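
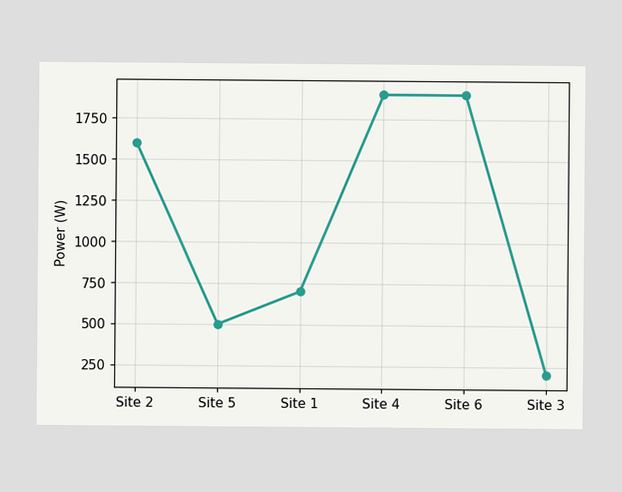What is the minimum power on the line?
The lowest point is at Site 3, and reading across to the y-axis gives 200W.

200W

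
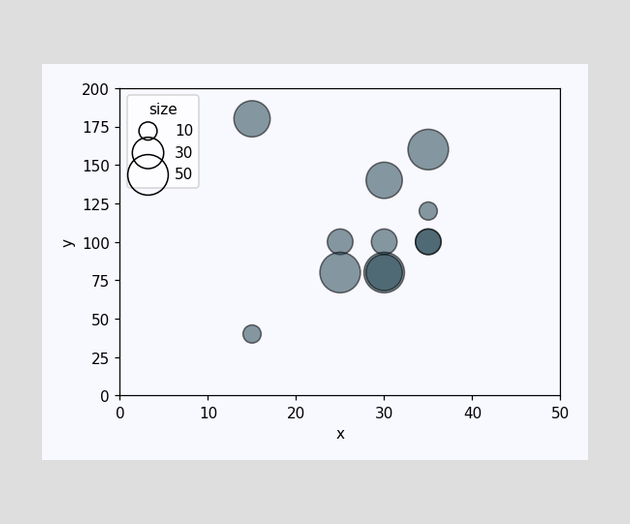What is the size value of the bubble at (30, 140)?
Matching the bubble at (30, 140) against the size legend gives 40.

40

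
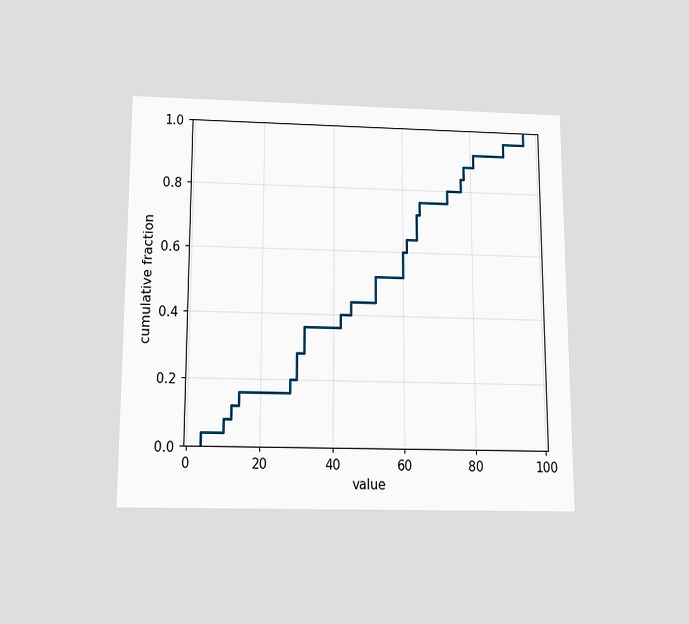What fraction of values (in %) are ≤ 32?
The chart is viewed slightly from below. At x=32 the ECDF step is at 36%.

36%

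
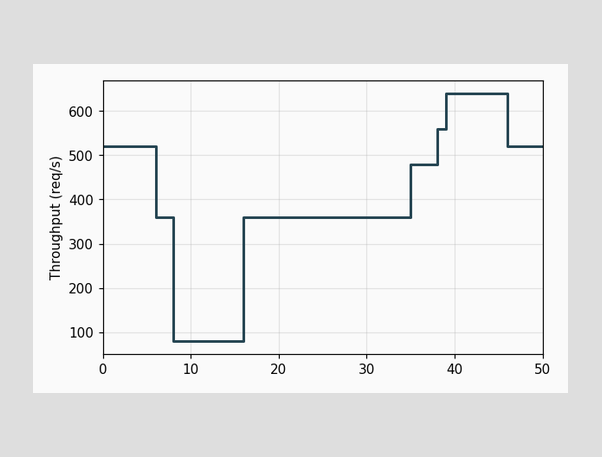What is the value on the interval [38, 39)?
On [38, 39) the step sits at 560req/s.

560req/s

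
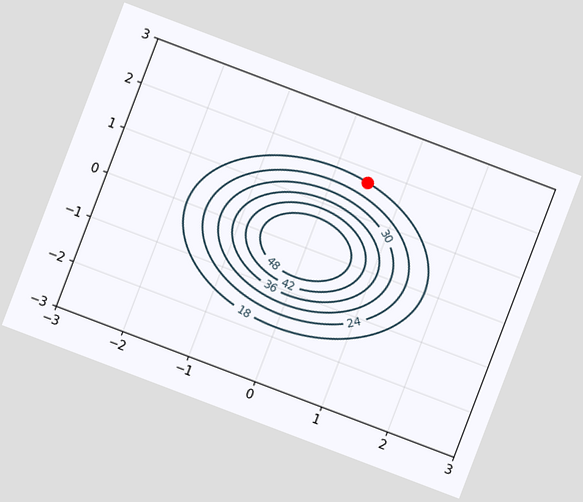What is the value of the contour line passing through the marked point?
18

The chart is tilted about 21° clockwise. The marked point sits on the contour labelled 18.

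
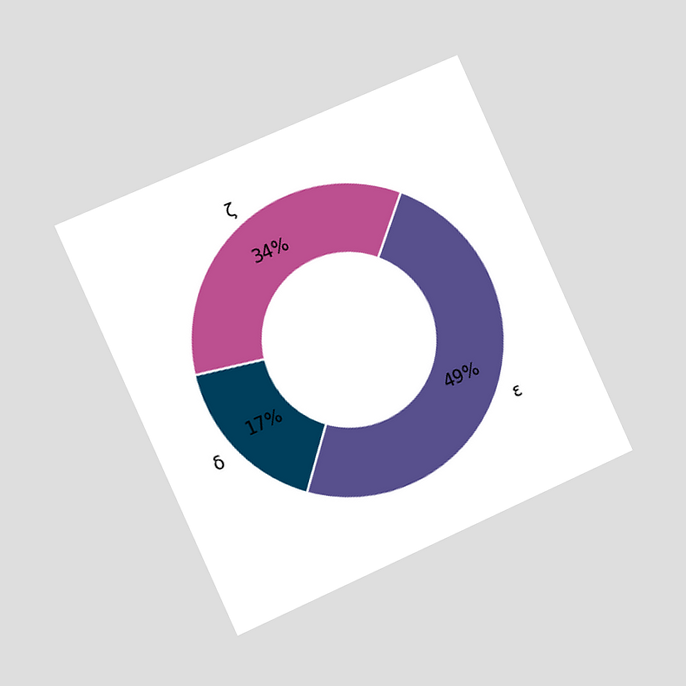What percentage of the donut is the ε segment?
49%

The chart is tilted about 24° counter-clockwise and viewed slightly from the left. The ε segment takes up 49% of the ring.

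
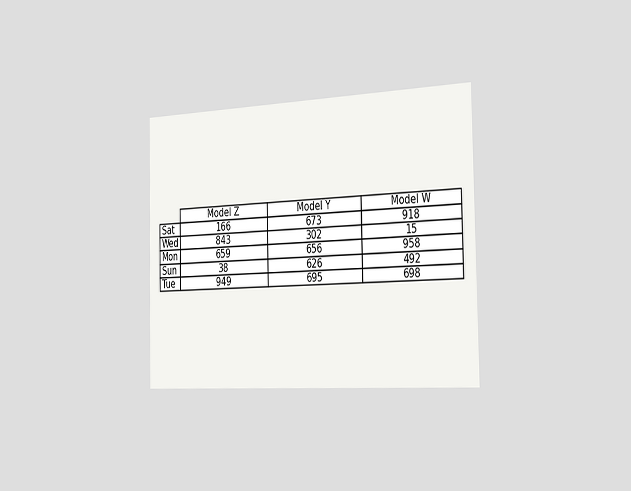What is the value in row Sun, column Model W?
The chart is viewed slightly from the right. The (Sun, Model W) cell reads 492.

492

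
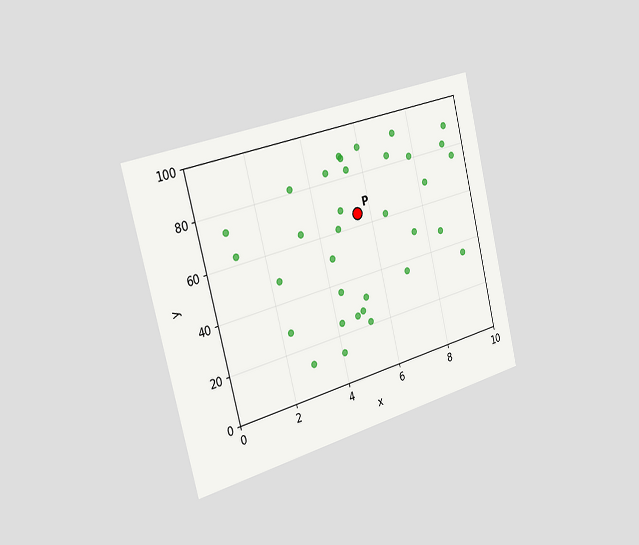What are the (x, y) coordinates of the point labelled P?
The chart is tilted about 14° counter-clockwise and viewed slightly from the left. Following the gridlines from P to each axis, P sits at (5.5, 65).

(5.5, 65)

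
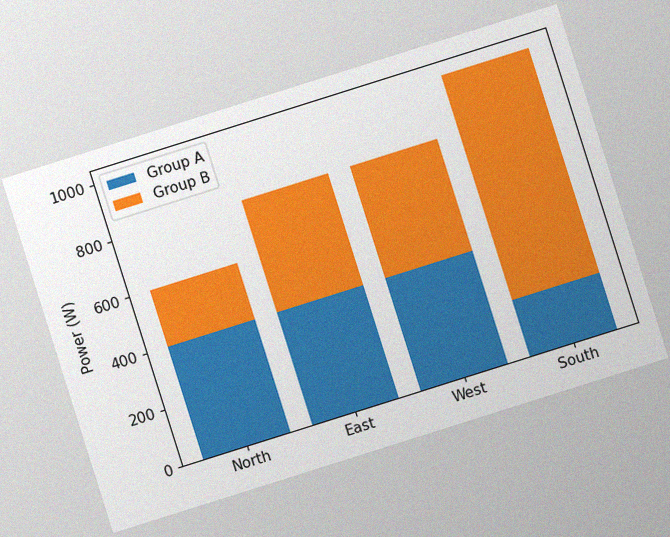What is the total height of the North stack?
The chart is tilted about 18° counter-clockwise, with some photo noise. The North stack's top reaches 600W on the y-axis.

600W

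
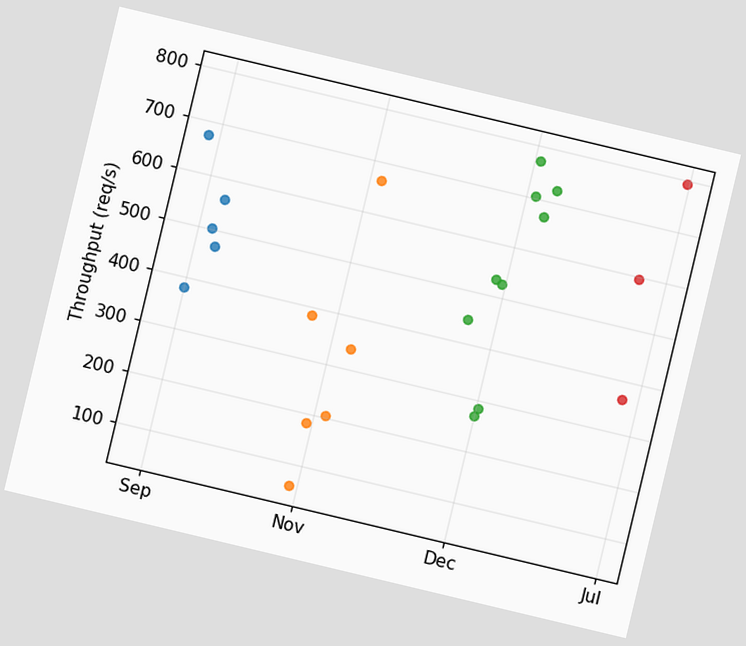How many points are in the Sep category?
The chart is tilted about 13° clockwise. Counting the markers in the Sep column gives 5.

5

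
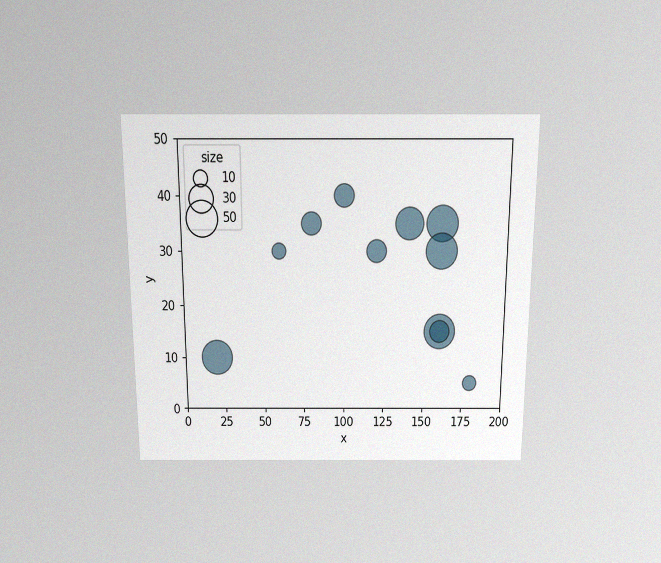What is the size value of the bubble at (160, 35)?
The chart is viewed slightly from above, with some photo noise. Matching the bubble at (160, 35) against the size legend gives 50.

50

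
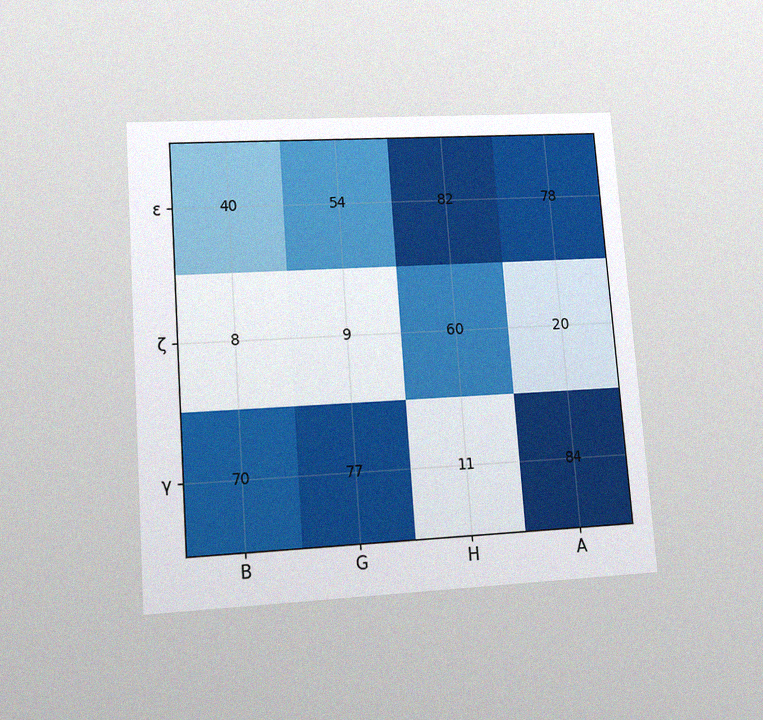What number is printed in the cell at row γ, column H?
The chart is tilted about 4° counter-clockwise and viewed at a slight angle, with some photo noise. The (γ, H) cell reads 11.

11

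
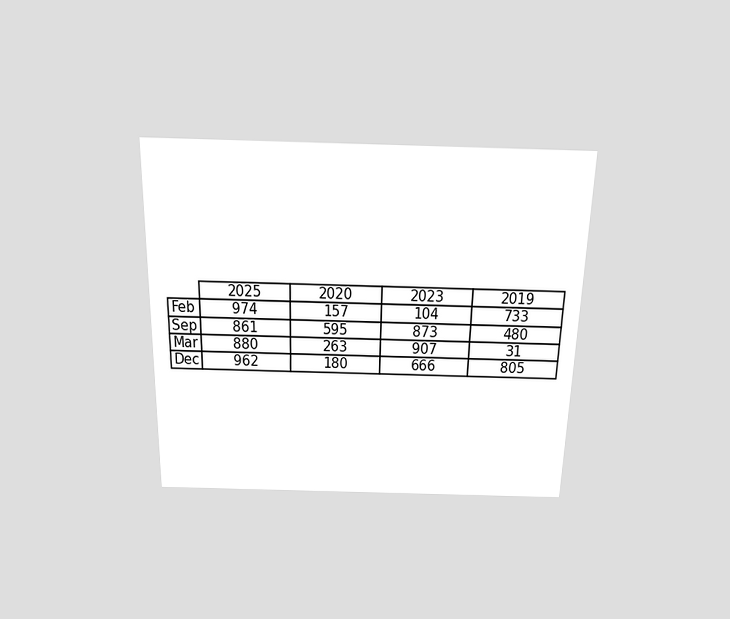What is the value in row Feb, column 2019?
The chart is viewed slightly from above. The (Feb, 2019) cell reads 733.

733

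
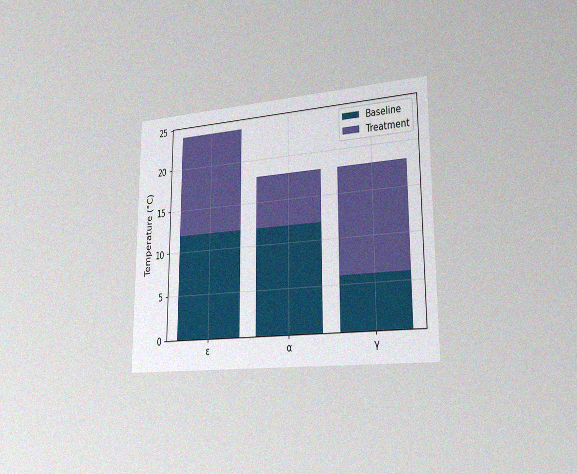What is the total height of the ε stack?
24°C

The chart is viewed slightly from the right, with some photo noise. The ε stack's top reaches 24°C on the y-axis.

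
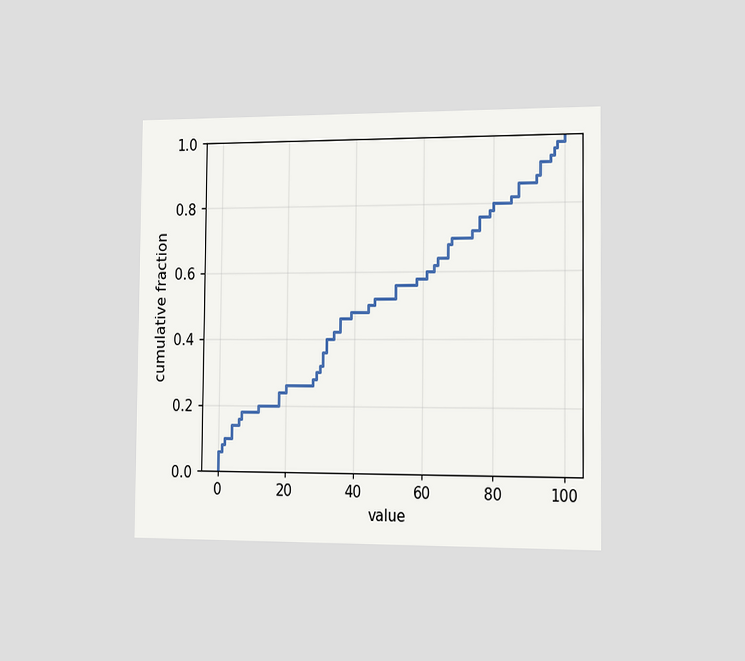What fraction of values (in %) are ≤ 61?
The chart is viewed slightly from the right. At x=61 the ECDF step is at 60%.

60%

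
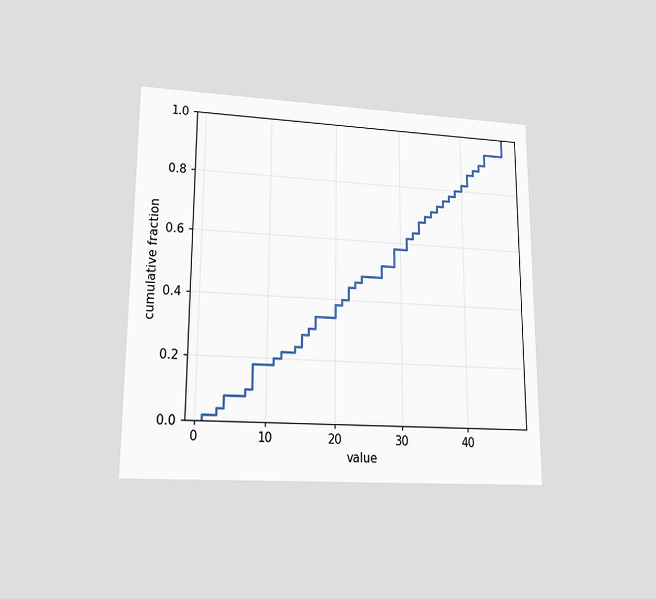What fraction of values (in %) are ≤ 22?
The chart is viewed at a slight angle. At x=22 the ECDF step is at 44%.

44%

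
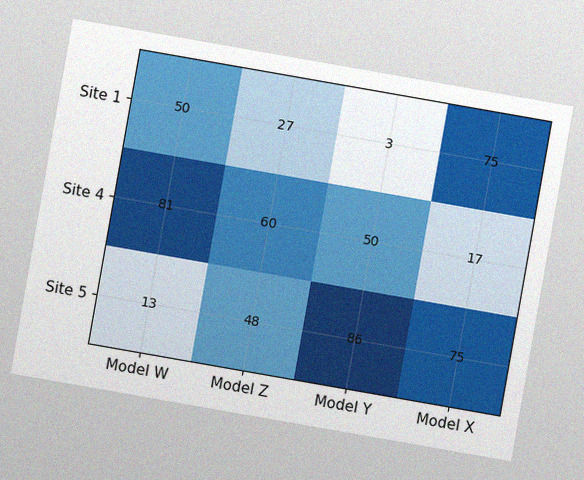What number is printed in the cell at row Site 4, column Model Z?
The chart is tilted about 10° clockwise, with some photo noise. The (Site 4, Model Z) cell reads 60.

60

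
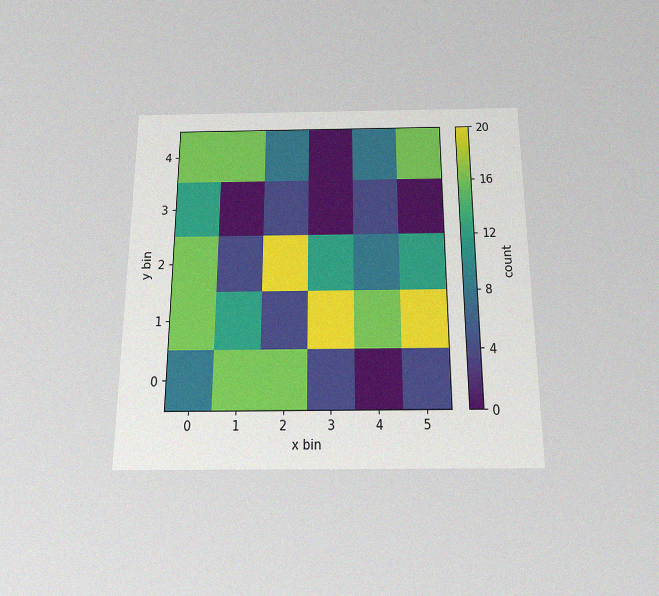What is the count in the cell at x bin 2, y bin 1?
4

The chart is viewed slightly from below, with some photo noise. Matching the cell (2, 1) against the colorbar gives 4.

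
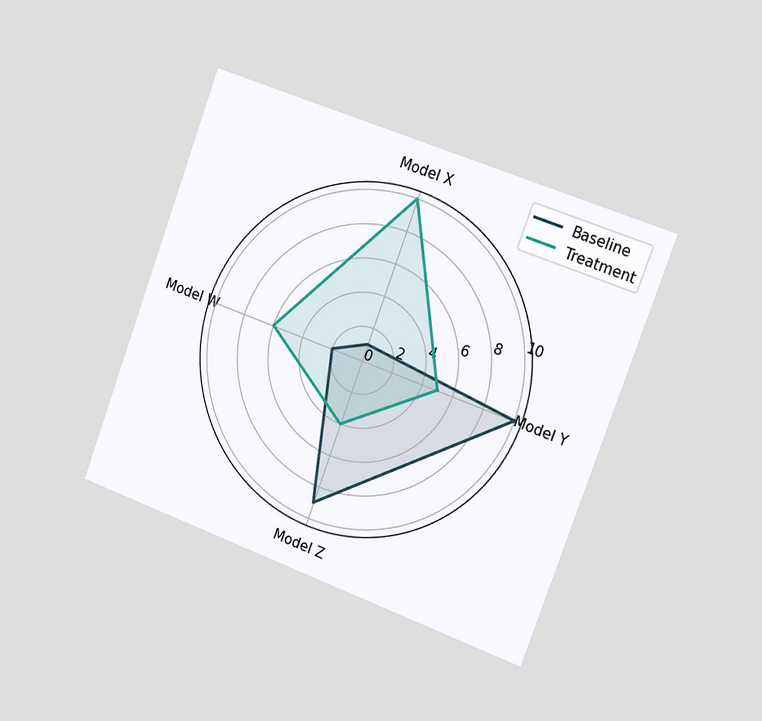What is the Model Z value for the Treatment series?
The chart is tilted about 20° clockwise and viewed slightly from the right. On the Model Z axis, Treatment reaches 4.

4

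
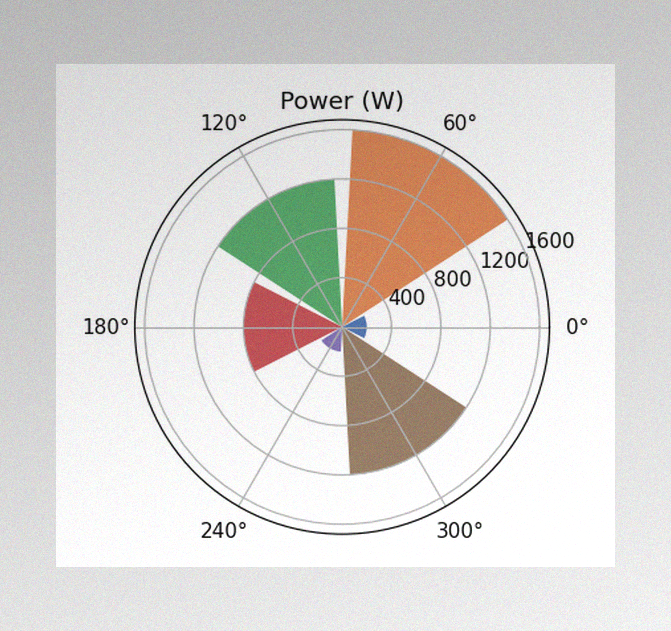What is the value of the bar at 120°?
The image has some photo noise and uneven lighting. The bar at 120° reaches 1200W on the radial axis.

1200W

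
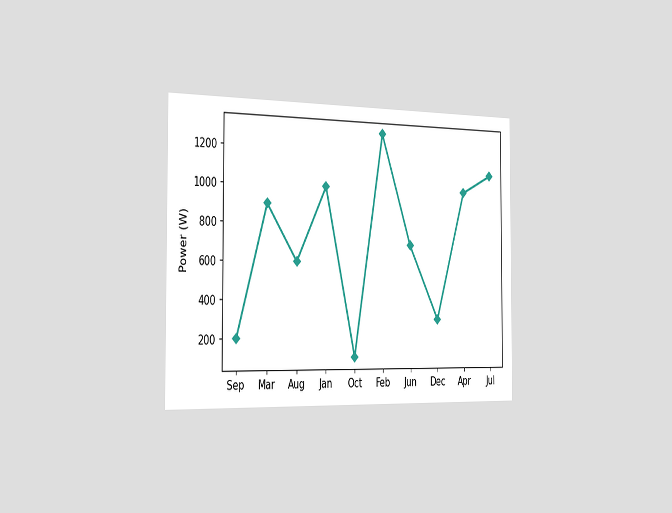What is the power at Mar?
The chart is viewed slightly from the left. At Mar, the line is at 900W.

900W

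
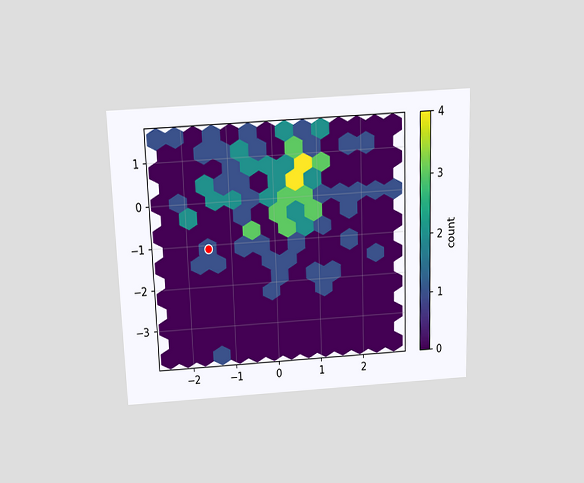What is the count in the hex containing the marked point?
1

The chart is viewed slightly from above. The marked hex reads 1 on the colorbar.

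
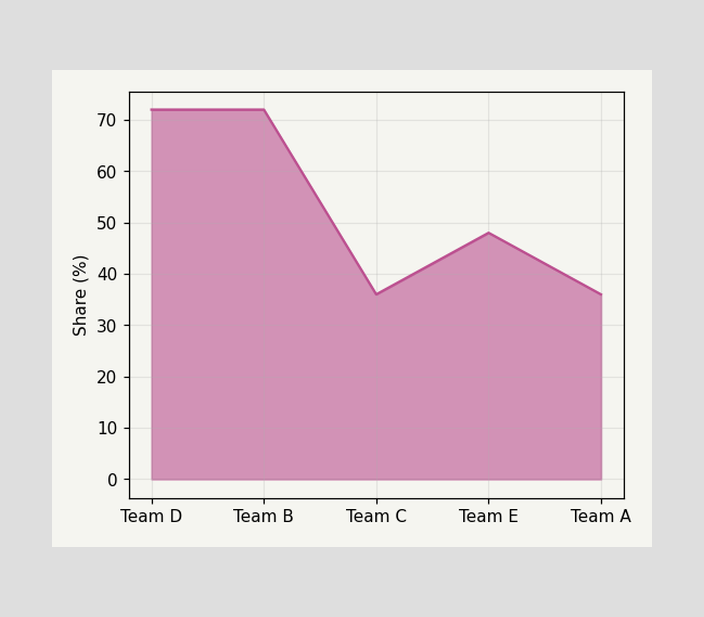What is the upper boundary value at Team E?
48%

At Team E the upper boundary is at 48%.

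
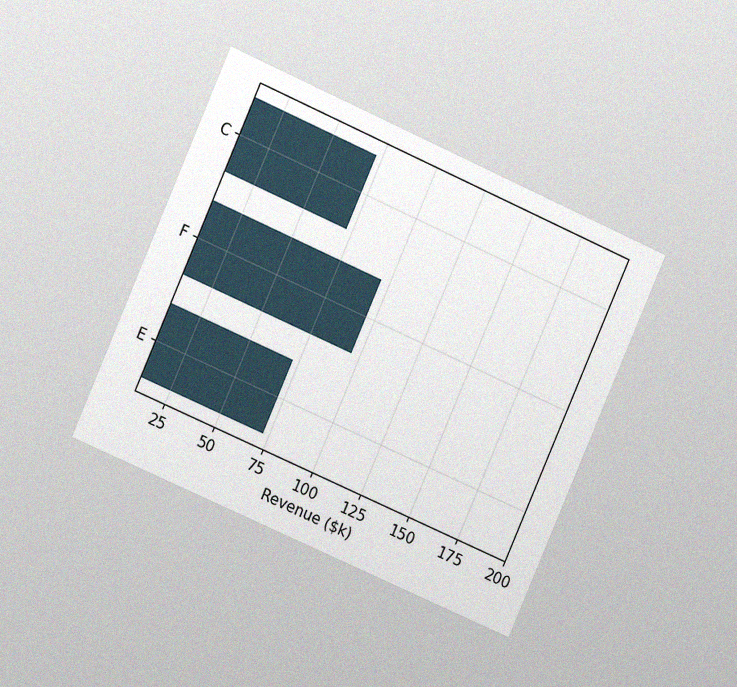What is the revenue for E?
$72k

The chart is tilted about 24° clockwise and viewed at a slight angle, with some photo noise. Reading along the chart's x-axis, the E bar reaches $72k.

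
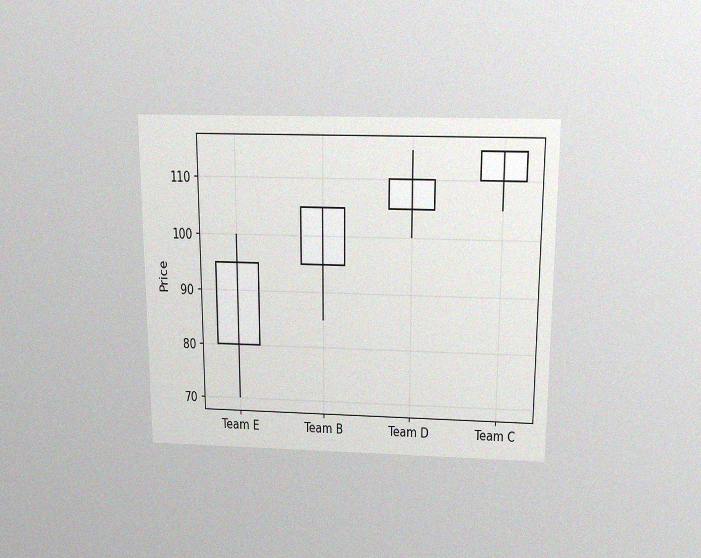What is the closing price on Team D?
110

The chart is viewed slightly from above, with some photo noise. The Team D candle closes at 110.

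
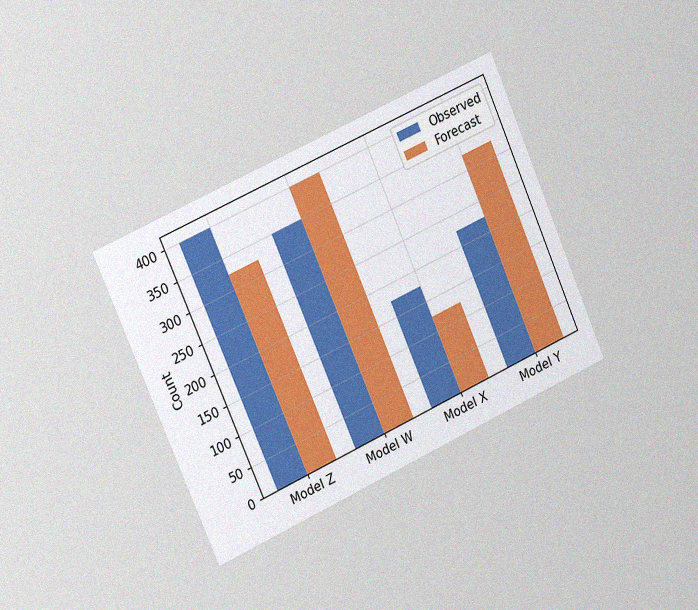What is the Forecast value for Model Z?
The chart is tilted about 24° counter-clockwise and viewed slightly from the left, with some photo noise. The Forecast bar at Model Z reaches 325 on the y-axis.

325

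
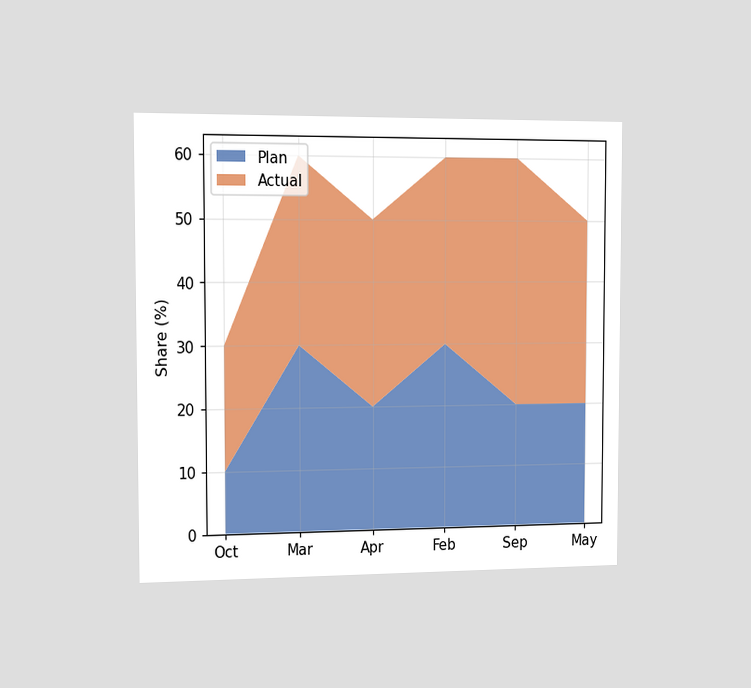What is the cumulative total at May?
The chart is viewed slightly from the left. The stacked total at May reaches 50%.

50%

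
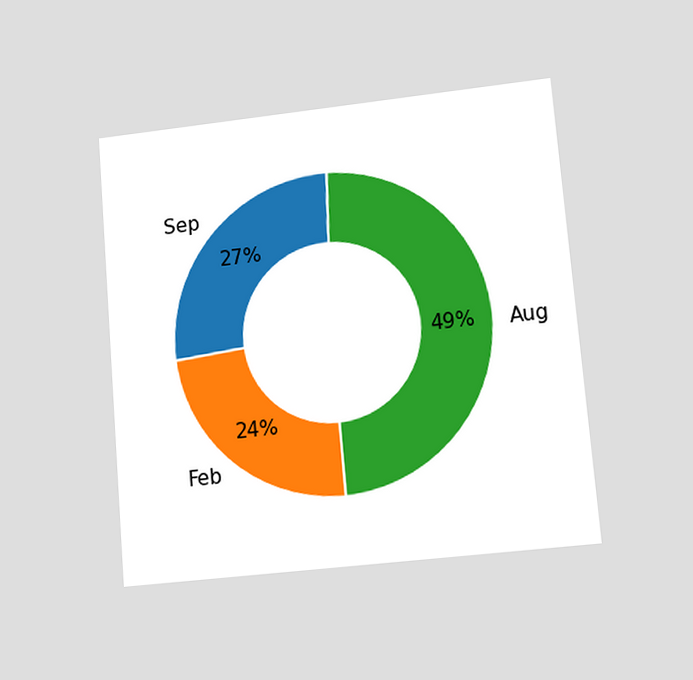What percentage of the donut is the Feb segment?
24%

The chart is tilted about 5° counter-clockwise and viewed at a slight angle. The Feb segment takes up 24% of the ring.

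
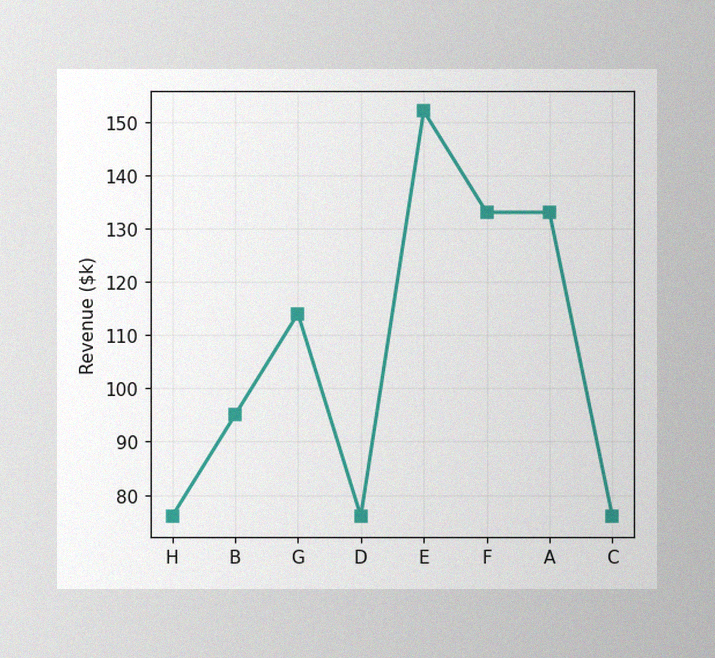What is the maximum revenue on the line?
$152k

The image has some photo noise and uneven lighting. The highest point is at E, and reading across to the y-axis gives $152k.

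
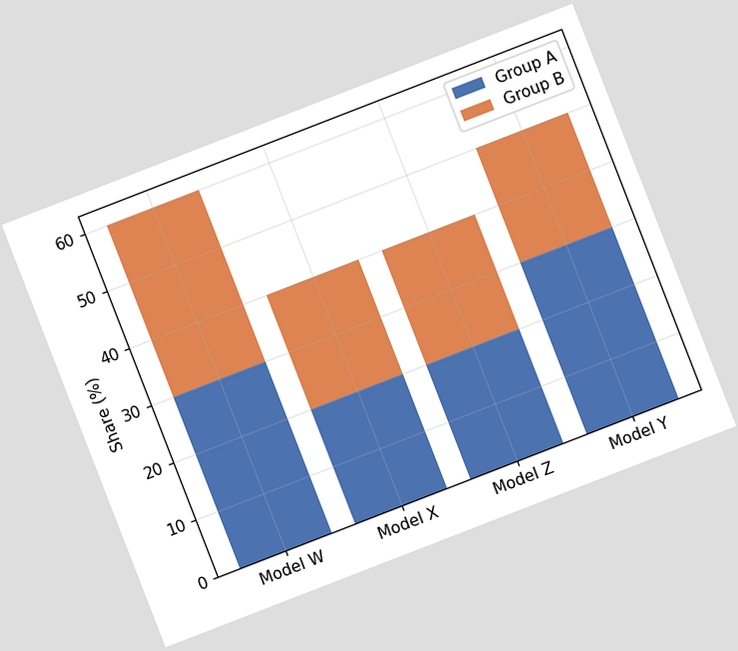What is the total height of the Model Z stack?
40%

The chart is tilted about 21° counter-clockwise. The Model Z stack's top reaches 40% on the y-axis.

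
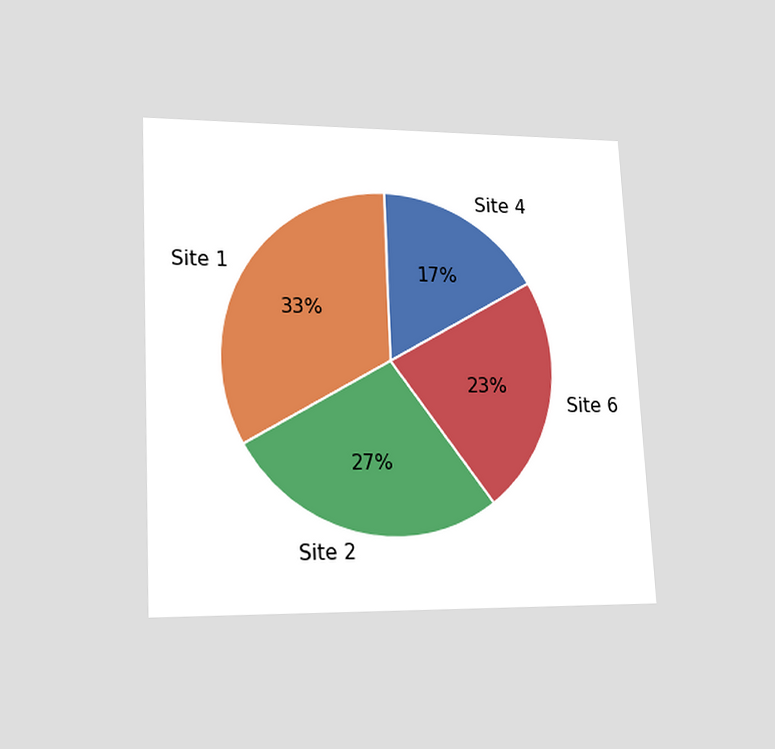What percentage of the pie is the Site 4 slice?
17%

The chart is tilted about 3° counter-clockwise and viewed at a slight angle. The Site 4 slice takes up 17% of the pie.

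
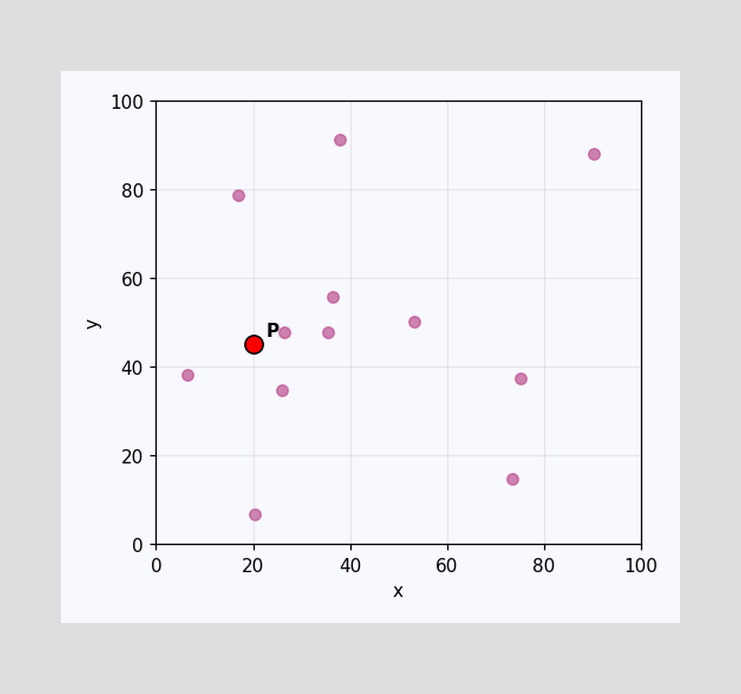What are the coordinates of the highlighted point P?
(20, 45)

Following the gridlines from P to each axis, P sits at (20, 45).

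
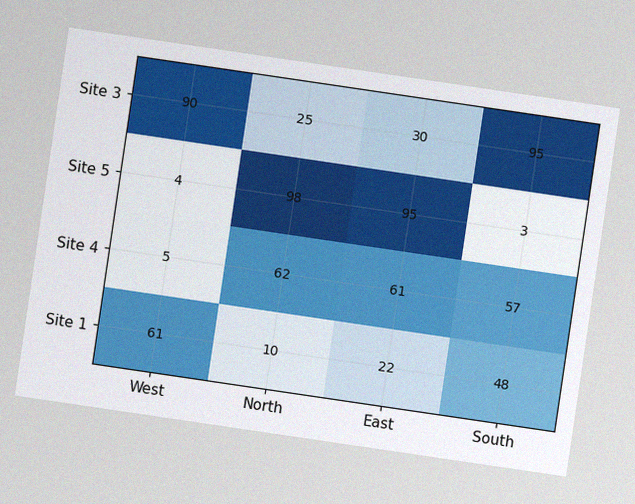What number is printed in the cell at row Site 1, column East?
The chart is tilted about 8° clockwise, with some photo noise. The (Site 1, East) cell reads 22.

22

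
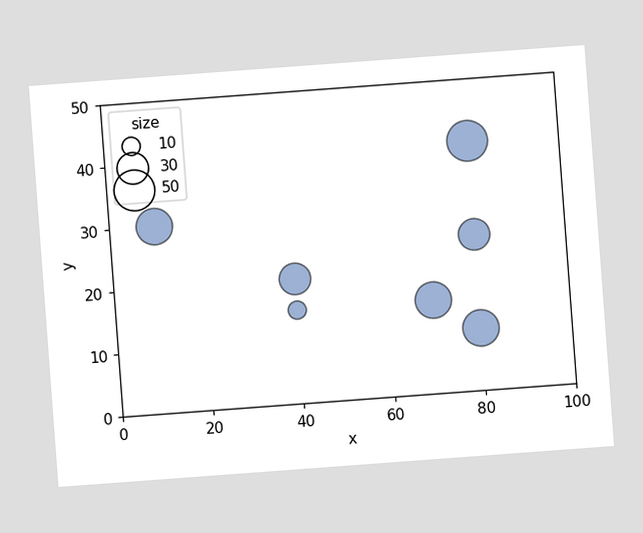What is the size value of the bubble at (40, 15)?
The chart is tilted about 4° counter-clockwise. Matching the bubble at (40, 15) against the size legend gives 10.

10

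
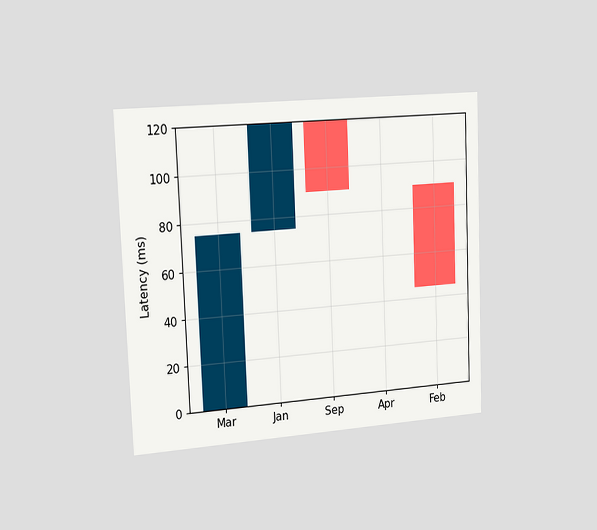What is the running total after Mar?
75ms

The chart is tilted about 2° counter-clockwise and viewed slightly from the left. After Mar the running total reaches 75ms.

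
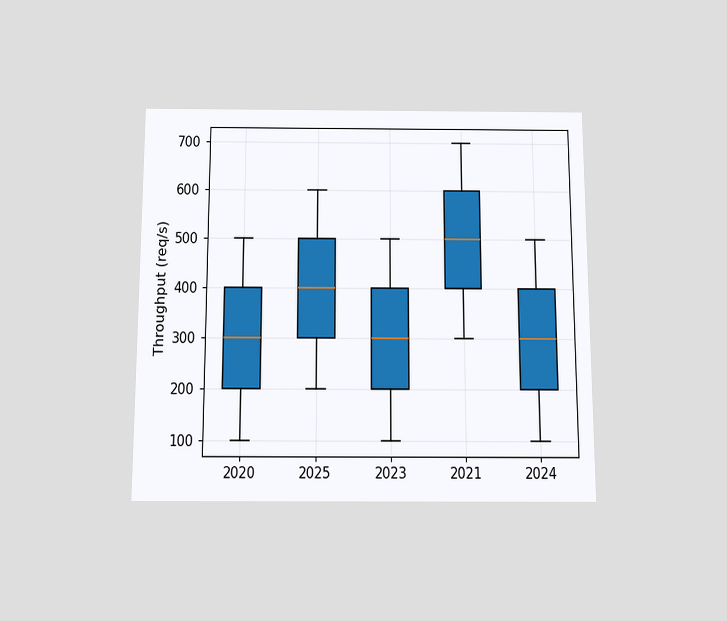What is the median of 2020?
300req/s

The chart is viewed slightly from below. The median line in the 2020 box sits at 300req/s.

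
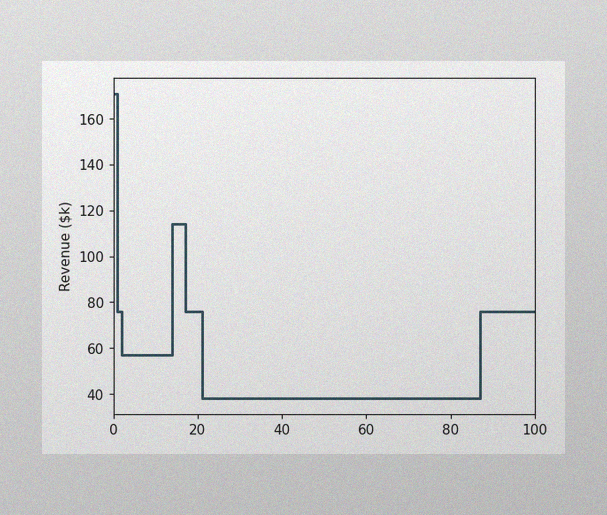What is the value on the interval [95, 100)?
The image has some photo noise and uneven lighting. On [95, 100) the step sits at $76k.

$76k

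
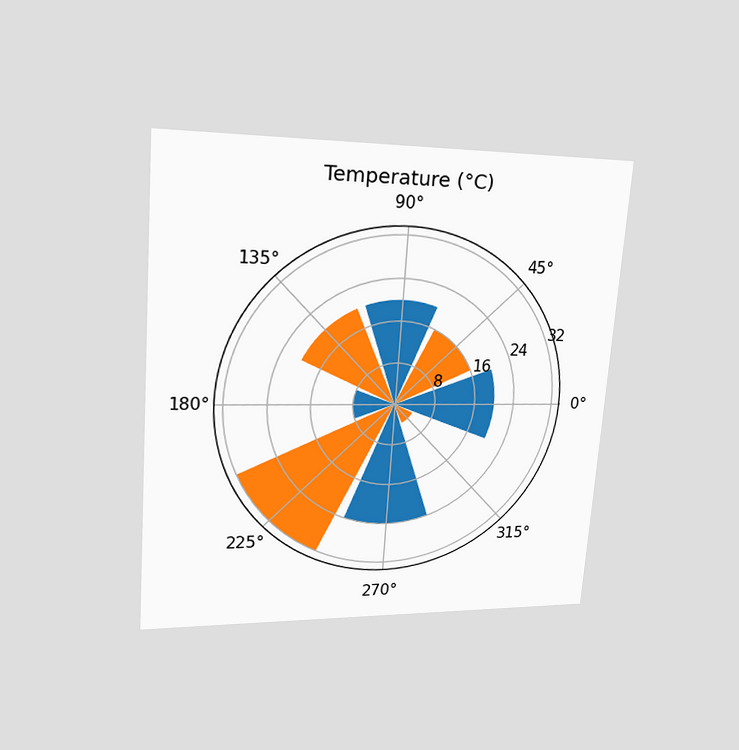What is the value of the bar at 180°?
The chart is tilted about 4° clockwise and viewed at a slight angle. The bar at 180° reaches 8°C on the radial axis.

8°C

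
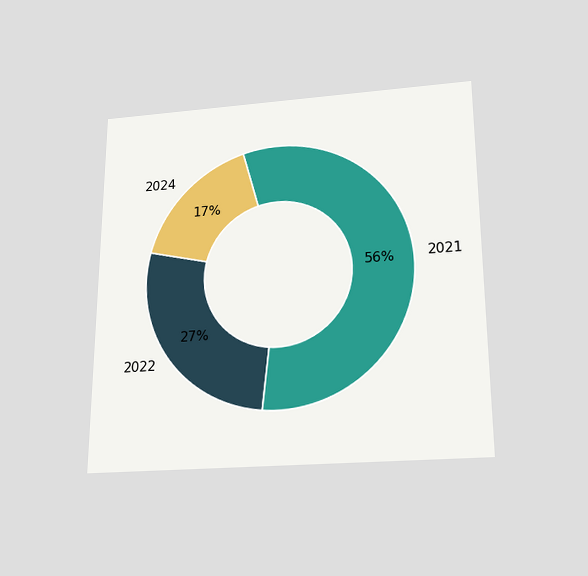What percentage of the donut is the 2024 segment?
The chart is viewed slightly from below. The 2024 segment takes up 17% of the ring.

17%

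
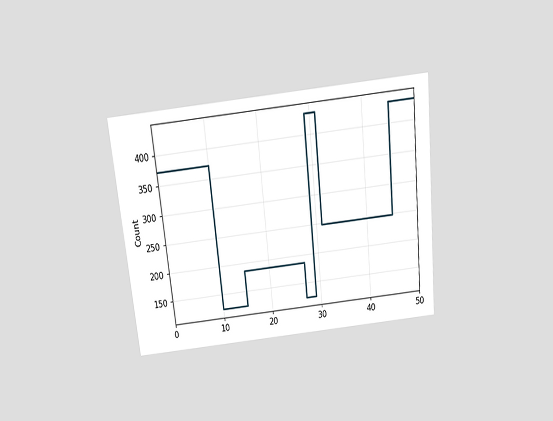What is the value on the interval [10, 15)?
The chart is tilted about 6° counter-clockwise and viewed slightly from above. On [10, 15) the step sits at 124.

124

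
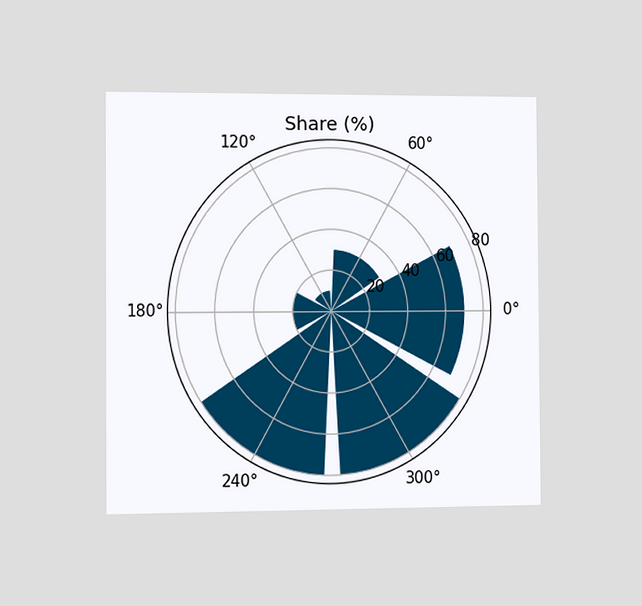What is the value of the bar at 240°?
80%

The chart is viewed slightly from the left. The bar at 240° reaches 80% on the radial axis.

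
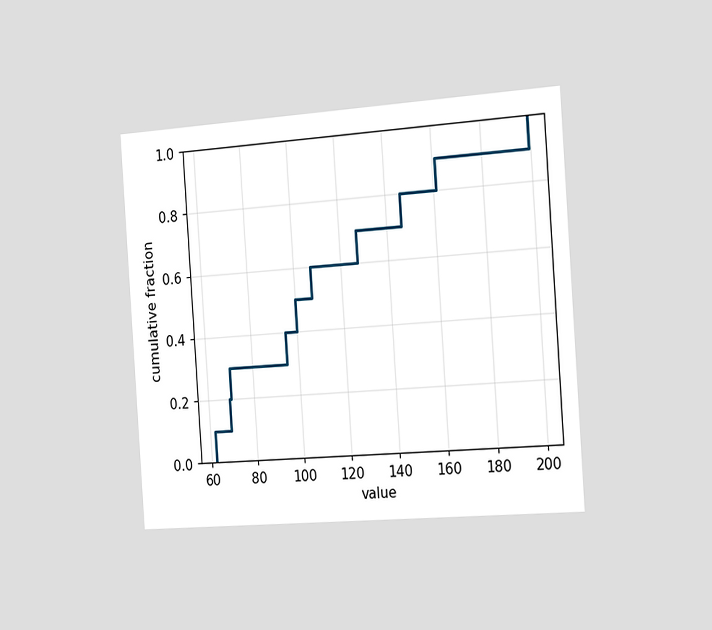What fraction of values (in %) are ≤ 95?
The chart is tilted about 4° counter-clockwise and viewed slightly from the right. At x=95 the ECDF step is at 40%.

40%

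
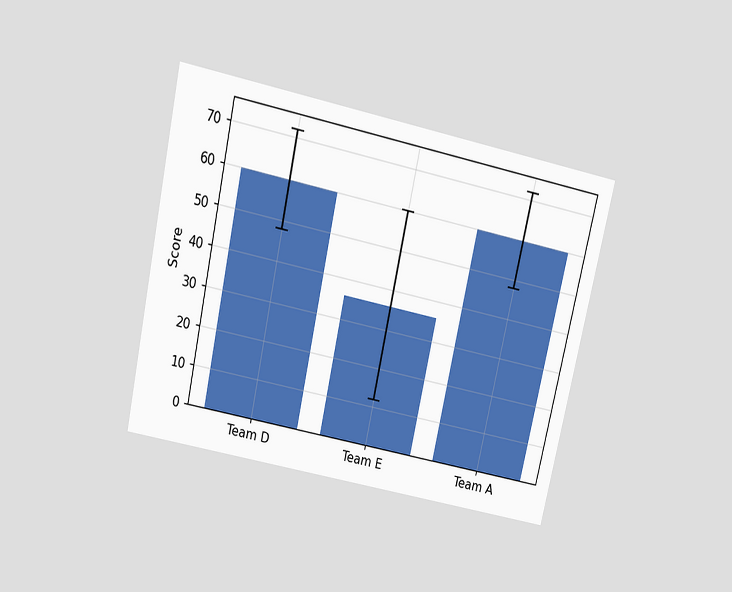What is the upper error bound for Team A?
72

The chart is tilted about 12° clockwise and viewed slightly from above. The Team A bar's upper whisker reaches 72.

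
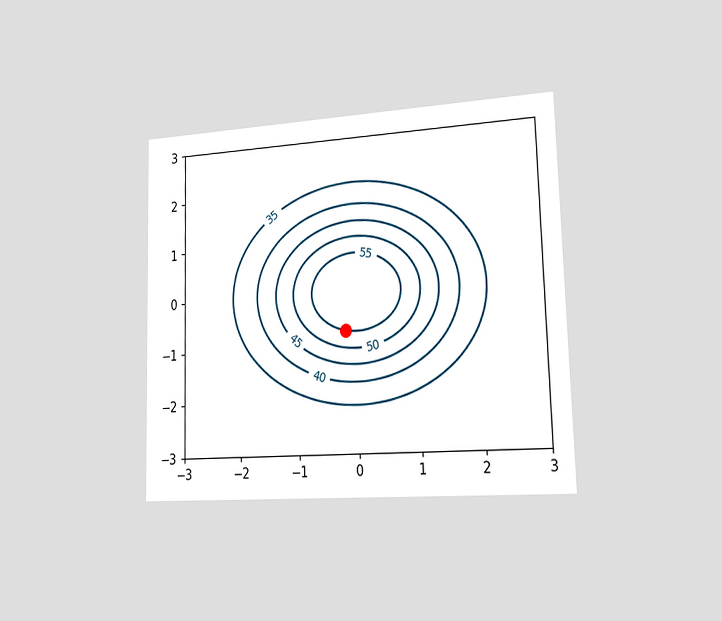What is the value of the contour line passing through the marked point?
The chart is viewed slightly from the right. The marked point sits on the contour labelled 55.

55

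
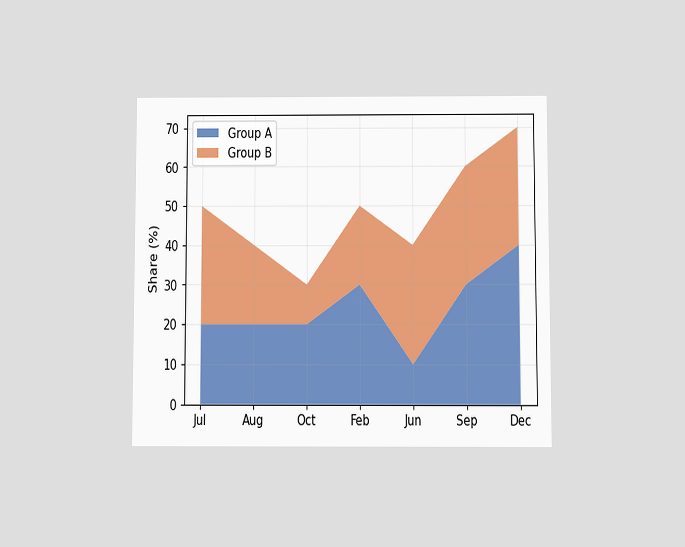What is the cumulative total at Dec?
The chart is viewed at a slight angle. The stacked total at Dec reaches 70%.

70%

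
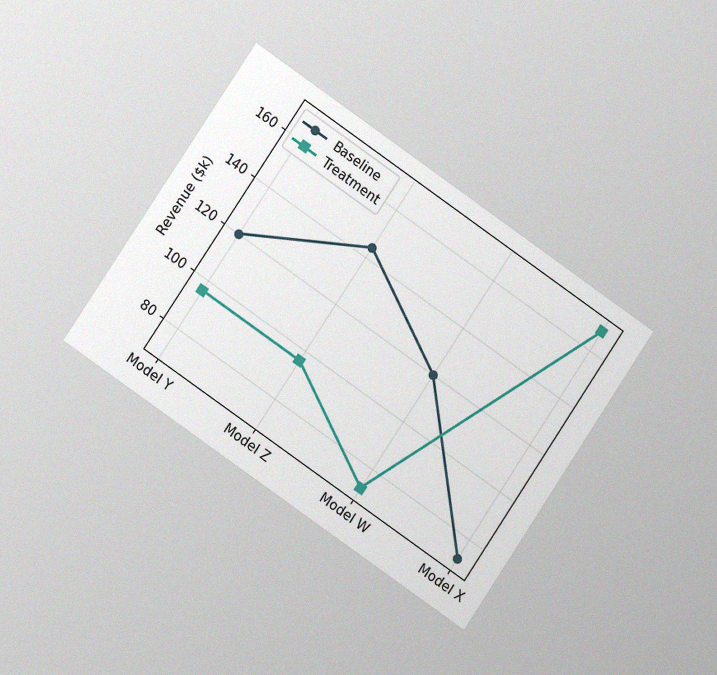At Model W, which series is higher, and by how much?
Baseline, by $48k

The chart is tilted about 34° clockwise and viewed at a slight angle, with some photo noise. At Model W, Baseline sits above the other line by $48k.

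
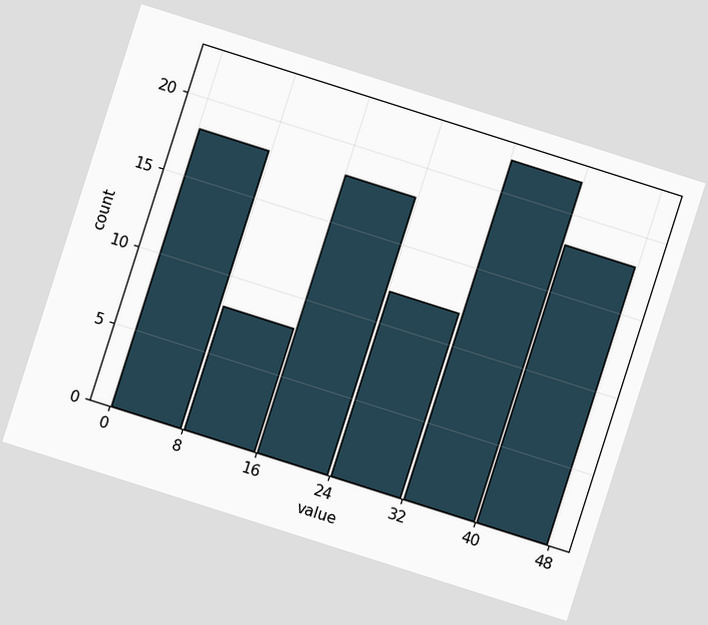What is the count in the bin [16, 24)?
18

The chart is tilted about 18° clockwise. The [16, 24) bin has height 18.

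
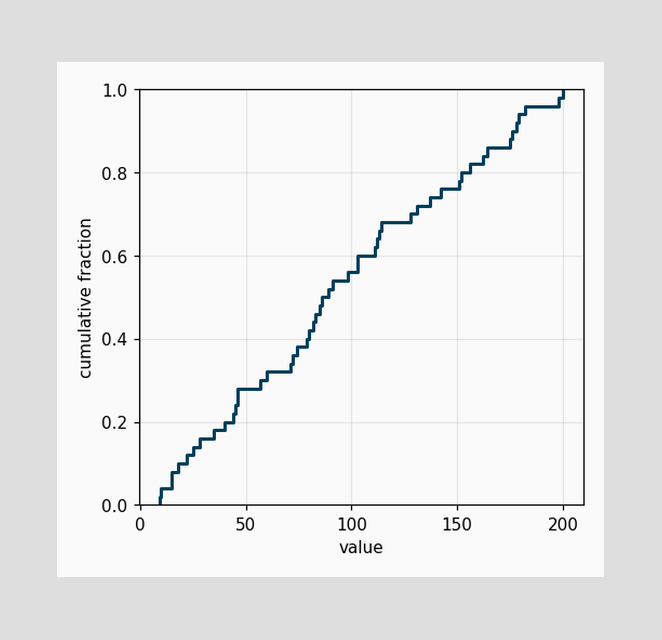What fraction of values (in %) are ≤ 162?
At x=162 the ECDF step is at 84%.

84%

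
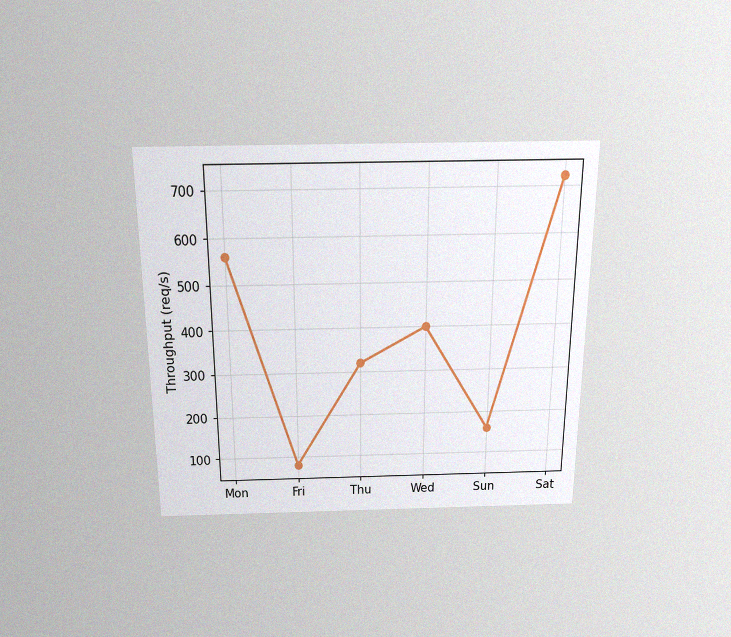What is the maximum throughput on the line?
720req/s

The chart is viewed slightly from above, with some photo noise. The highest point is at Sat, and reading across to the y-axis gives 720req/s.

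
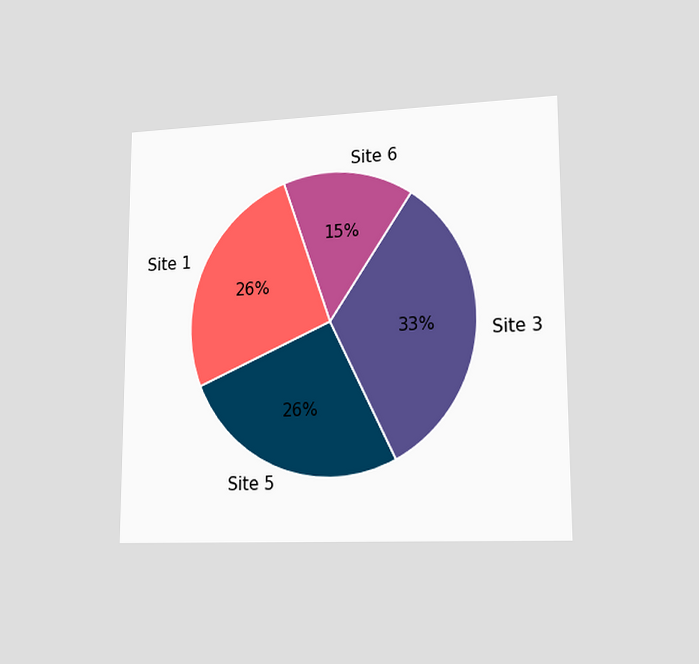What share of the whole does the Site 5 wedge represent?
26%

The chart is viewed slightly from the right. The Site 5 slice takes up 26% of the pie.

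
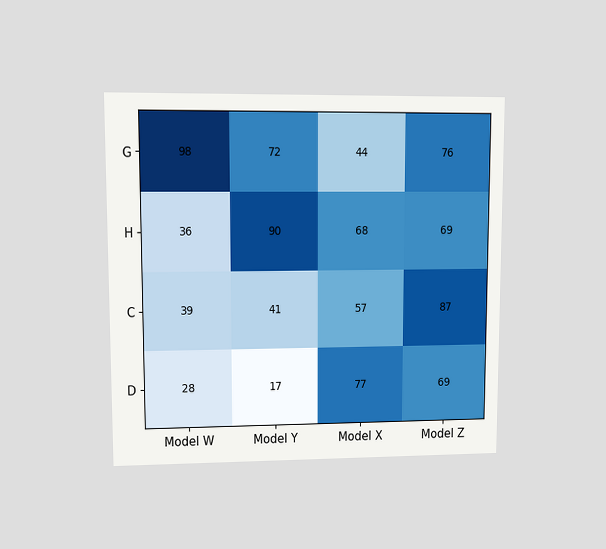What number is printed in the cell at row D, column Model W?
28

The chart is viewed at a slight angle. The (D, Model W) cell reads 28.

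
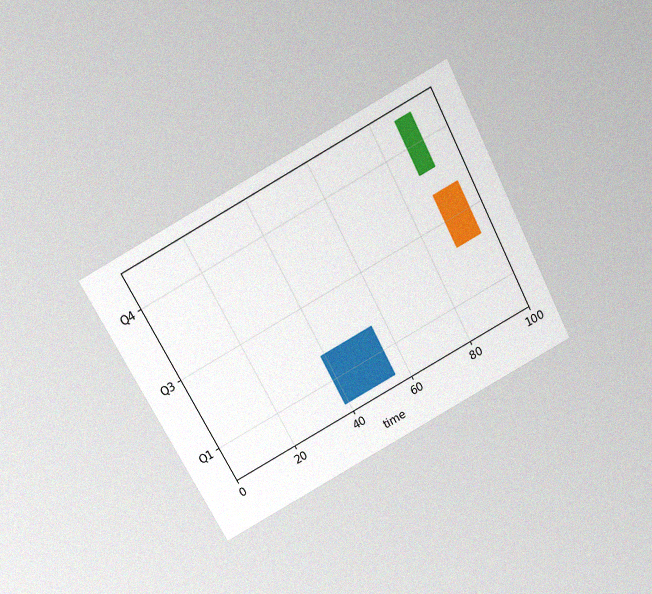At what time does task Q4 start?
87

The chart is tilted about 28° counter-clockwise and viewed slightly from above, with some photo noise. The Q4 bar begins at t=87.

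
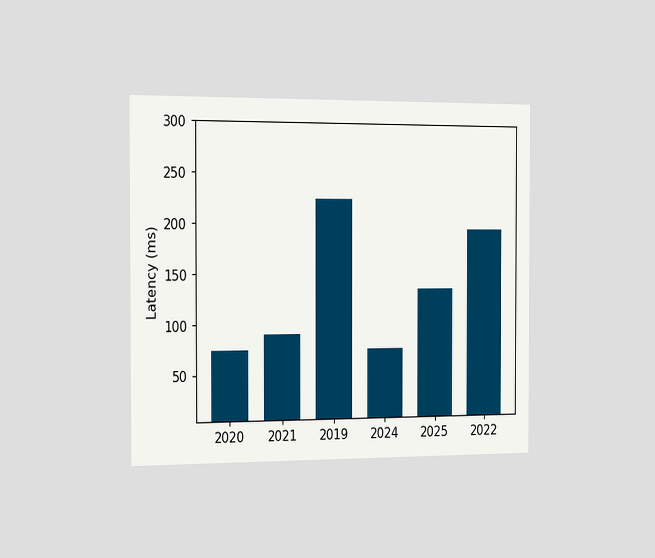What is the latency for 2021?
The chart is viewed slightly from the left. Reading along the chart's y-axis, the 2021 bar reaches 90ms.

90ms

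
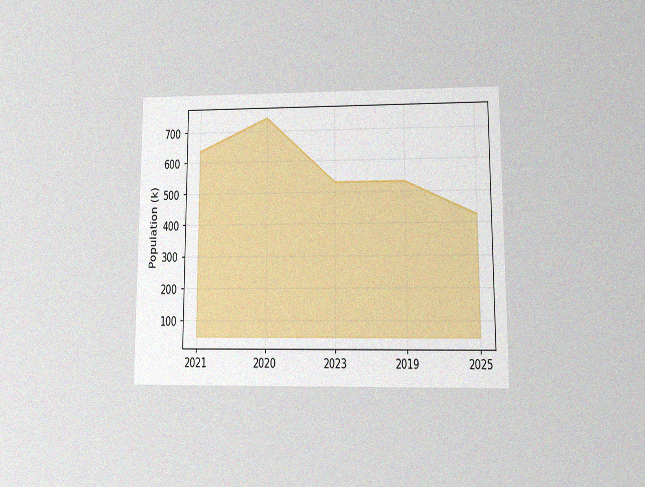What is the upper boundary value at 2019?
The chart is viewed at a slight angle, with some photo noise. At 2019 the upper boundary is at 530k.

530k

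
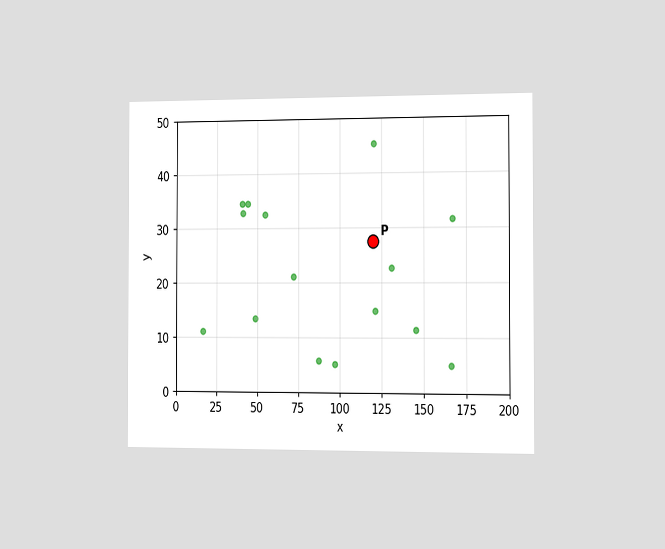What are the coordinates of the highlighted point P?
The chart is viewed slightly from the right. Following the gridlines from P to each axis, P sits at (120, 27.5).

(120, 27.5)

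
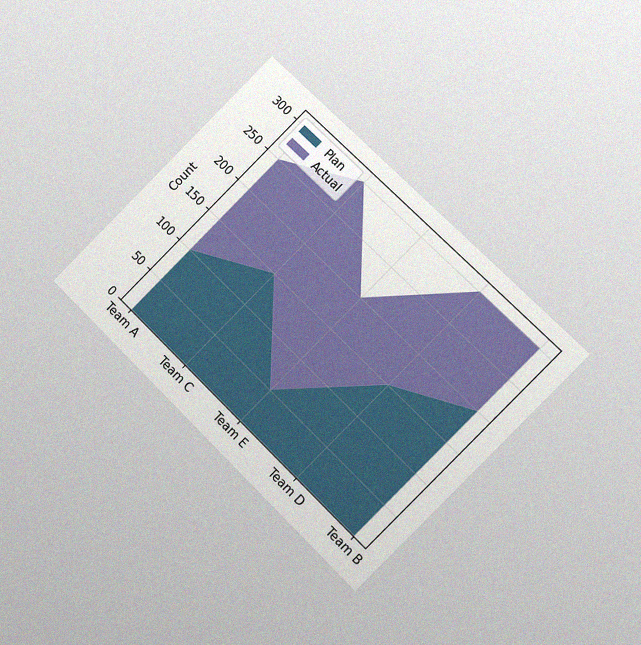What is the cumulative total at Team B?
300

The chart is tilted about 45° clockwise and viewed slightly from the right, with some photo noise. The stacked total at Team B reaches 300.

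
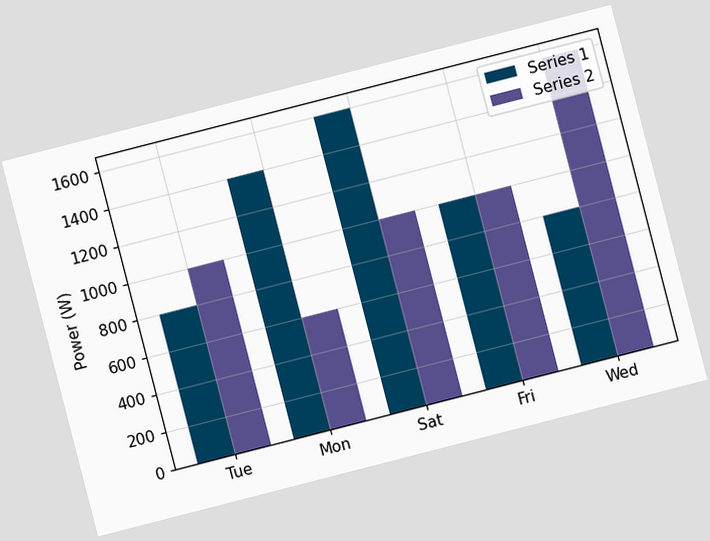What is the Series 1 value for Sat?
The chart is tilted about 14° counter-clockwise. The Series 1 bar at Sat reaches 1600W on the y-axis.

1600W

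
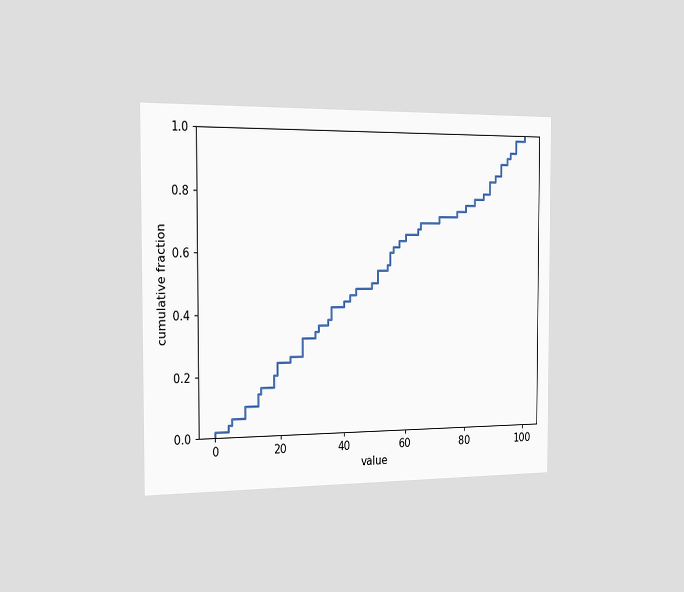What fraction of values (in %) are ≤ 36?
42%

The chart is viewed slightly from the left. At x=36 the ECDF step is at 42%.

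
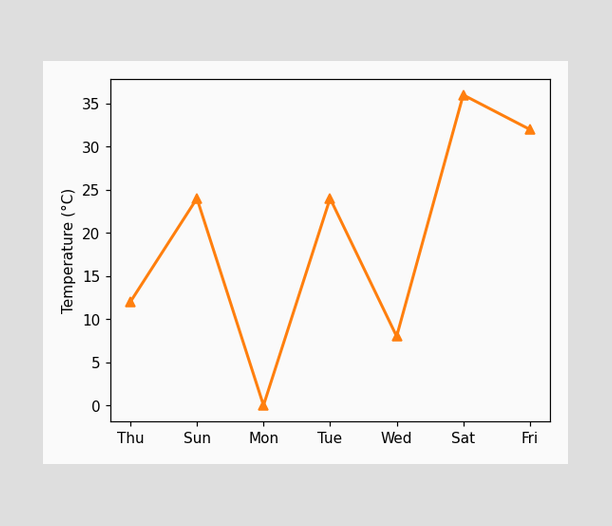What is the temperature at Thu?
At Thu, the line is at 12°C.

12°C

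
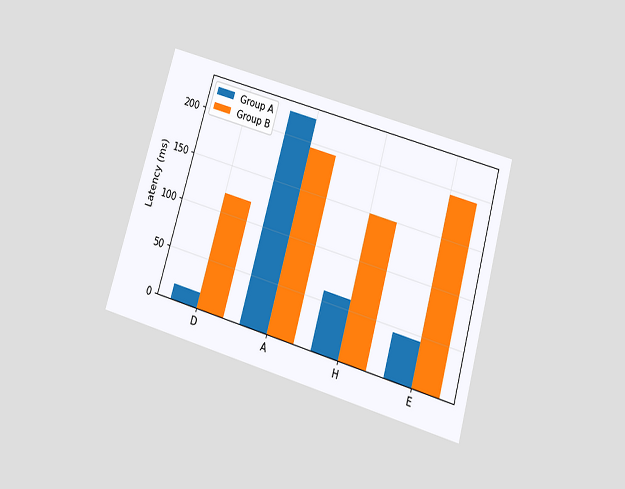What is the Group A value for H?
60ms

The chart is tilted about 16° clockwise and viewed slightly from below. The Group A bar at H reaches 60ms on the y-axis.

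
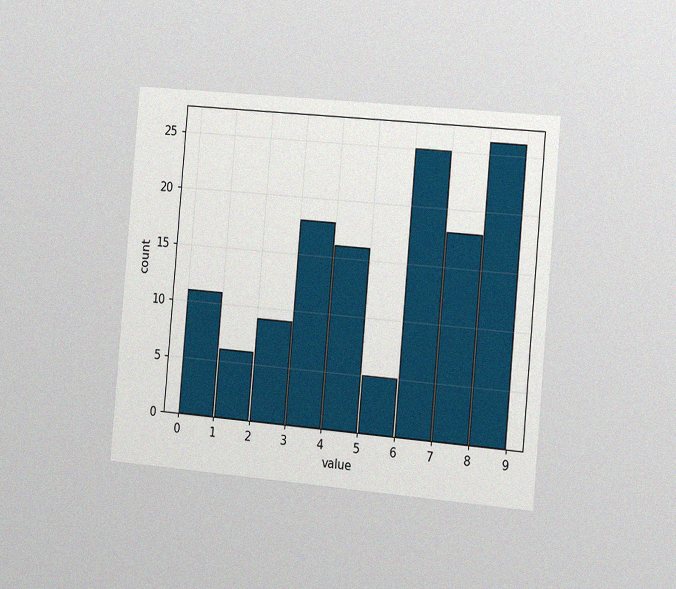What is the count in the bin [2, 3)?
9

The chart is tilted about 5° clockwise and viewed slightly from the right, with some photo noise. The [2, 3) bin has height 9.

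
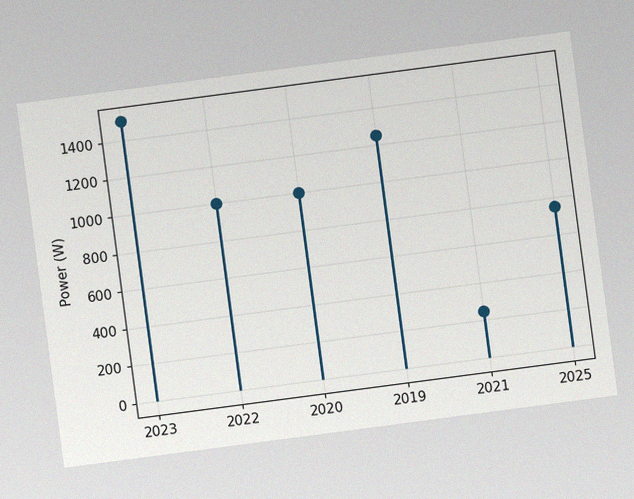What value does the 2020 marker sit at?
1000W

The chart is tilted about 7° counter-clockwise, with some photo noise. The 2020 marker sits at 1000W.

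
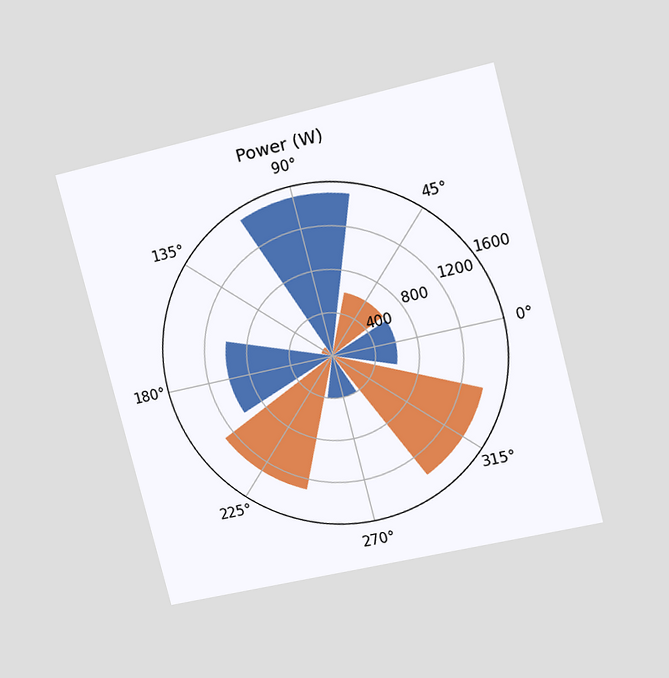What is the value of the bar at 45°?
The chart is tilted about 14° counter-clockwise and viewed at a slight angle. The bar at 45° reaches 600W on the radial axis.

600W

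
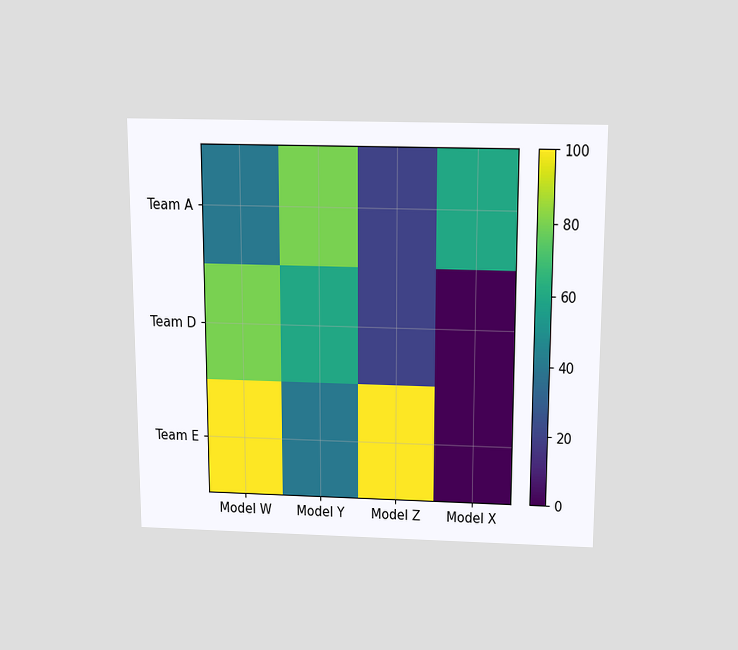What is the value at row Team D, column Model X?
0

The chart is viewed slightly from above. Matching cell (Team D, Model X) against the colorbar gives 0.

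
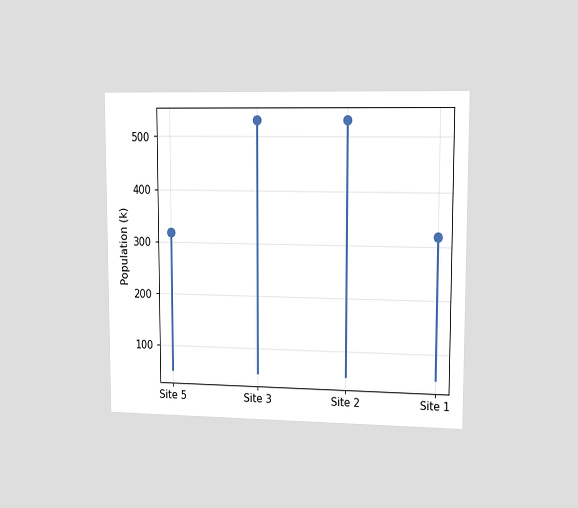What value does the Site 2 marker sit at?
The chart is viewed slightly from the right. The Site 2 marker sits at 530k.

530k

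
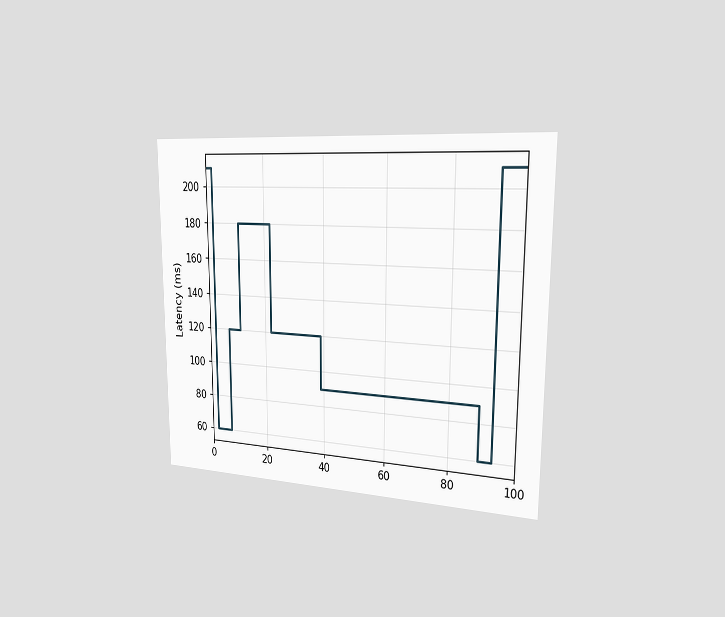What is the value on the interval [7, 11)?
The chart is viewed slightly from the right. On [7, 11) the step sits at 120ms.

120ms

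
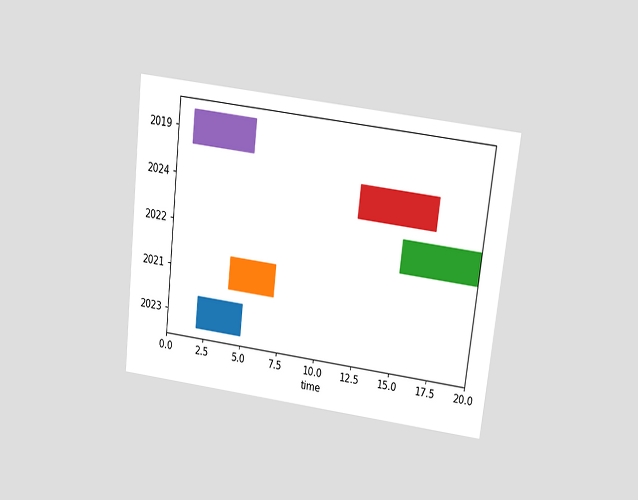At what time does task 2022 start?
The chart is tilted about 7° clockwise and viewed slightly from above. The 2022 bar begins at t=15.

15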